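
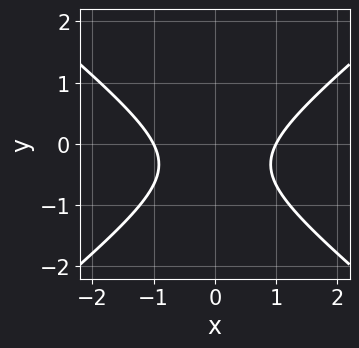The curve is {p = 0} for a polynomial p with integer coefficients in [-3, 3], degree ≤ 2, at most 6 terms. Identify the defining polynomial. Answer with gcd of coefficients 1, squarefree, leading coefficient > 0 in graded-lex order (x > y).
First, the degree is 2 — no degree-1 curve has this shape.
Next, symmetries: it's symmetric under x → −x, forcing even powers of x.
Next, observable constraints: among the integer gridlines, it crosses the x-axis at x ∈ {-1, 1}; the curve avoids every integer y-axis point in the box.
Finally, putting this together gives p.

2*x^2 - 3*y^2 - 2*y - 2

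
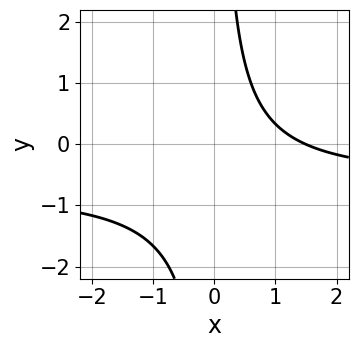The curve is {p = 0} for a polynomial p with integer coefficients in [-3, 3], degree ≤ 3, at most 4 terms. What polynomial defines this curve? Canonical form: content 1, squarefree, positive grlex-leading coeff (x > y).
(a) deg p = 2. No degree-1 curve has this shape.
(b) Observable constraints: no y-intercept at any integer in the box.
(c) Assembling these constraints gives the stated polynomial.

3*x*y + 2*x - 3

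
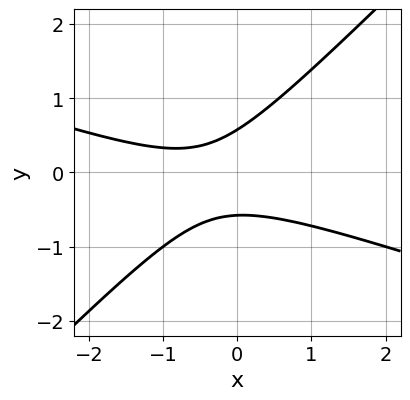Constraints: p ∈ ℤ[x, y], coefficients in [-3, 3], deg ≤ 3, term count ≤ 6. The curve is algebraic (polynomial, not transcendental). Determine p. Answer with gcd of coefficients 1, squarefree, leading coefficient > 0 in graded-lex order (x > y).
x^2 + 2*x*y - 3*y^2 + x + 1

deg p = 2. A generic line meets the curve in up to 2 points.
From the visible intercepts: no x-intercept at any integer in the box.
Putting this together gives p.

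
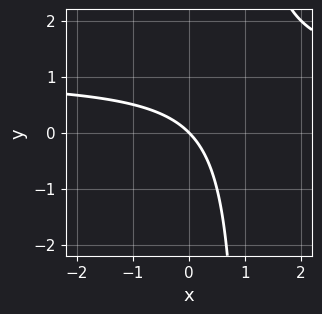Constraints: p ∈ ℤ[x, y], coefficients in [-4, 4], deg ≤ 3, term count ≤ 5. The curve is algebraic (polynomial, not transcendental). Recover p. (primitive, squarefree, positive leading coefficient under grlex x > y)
x*y - x - y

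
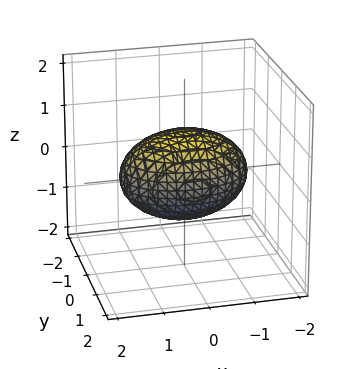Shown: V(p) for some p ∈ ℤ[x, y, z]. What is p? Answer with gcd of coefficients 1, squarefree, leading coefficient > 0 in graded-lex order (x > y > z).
Degree: a closed, bounded, convex surface; a quadric, so deg p = 2.
Symmetries: mirror symmetry x ↦ −x ⇒ only even powers of x; it's symmetric under y → −y, forcing even powers of y; mirror symmetry z ↦ −z ⇒ only even powers of z.
From the visible intercepts: the z-axis gridline crossings are at z ∈ {-1, 1}; the y-axis gridline crossings are at y ∈ {-1, 1}.
Solving for integer coefficients yields p as stated.

x^2 + 2*y^2 + 2*z^2 - 2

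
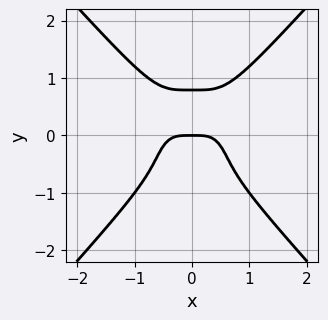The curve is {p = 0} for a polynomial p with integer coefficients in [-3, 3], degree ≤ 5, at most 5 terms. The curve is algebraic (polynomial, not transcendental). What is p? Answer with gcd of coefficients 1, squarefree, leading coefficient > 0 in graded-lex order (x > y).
deg p = 4. No degree-3 curve has this shape.
Symmetries: it's symmetric under x → −x, forcing even powers of x.
From the visible intercepts: one x-axis crossing is at x = 0; it meets the y-axis at y = 0 (among the integer gridlines).
Fitting integer coefficients to these (and the overall shape) gives p.

3*x^4 - 2*y^4 + y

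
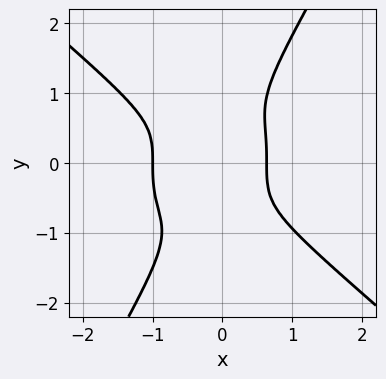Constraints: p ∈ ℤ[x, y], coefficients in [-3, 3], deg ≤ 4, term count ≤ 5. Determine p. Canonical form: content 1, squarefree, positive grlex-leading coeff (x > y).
deg p = 4.
From the axis intercepts and sections: it crosses the x-axis at the gridline x = -1; the curve avoids every integer y-axis point in the box.
The integer polynomial consistent with all of this is the stated p.

3*x^4 + 3*x*y^3 - 2*y^4 + 2*x^3 - 1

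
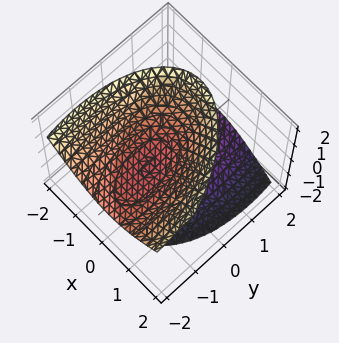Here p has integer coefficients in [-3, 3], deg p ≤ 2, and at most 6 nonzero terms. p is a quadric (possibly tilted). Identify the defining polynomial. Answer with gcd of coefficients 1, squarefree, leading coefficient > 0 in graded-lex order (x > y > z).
3*x^2 + x*y + y^2 + 2*y*z - 2*z^2 + 1

1. I count 2 distinct pieces. Treating them together as one polynomial.
2. The degree is 2 — the shape is more complex than any degree-1 surface.
3. From the visible intercepts: no y-intercept at any integer in the box; it misses every integer gridline on the x-axis.
4. Assembling these constraints gives the stated polynomial.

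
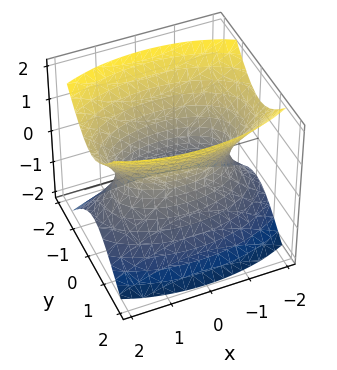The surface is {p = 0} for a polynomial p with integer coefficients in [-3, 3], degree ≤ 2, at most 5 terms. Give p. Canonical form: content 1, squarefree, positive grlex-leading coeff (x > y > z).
x^2 + 3*y^2 - 2*z^2 - 2

(a) The degree is 2 — one connected sheet with a waist; a quadric.
(b) Symmetries: mirror symmetry x ↦ −x ⇒ only even powers of x; it's symmetric under z → −z, forcing even powers of z; it's symmetric under y → −y, forcing even powers of y.
(c) Observable constraints: the surface avoids every integer z-axis point in the box.
(d) Fitting integer coefficients to these (and the overall shape) gives p.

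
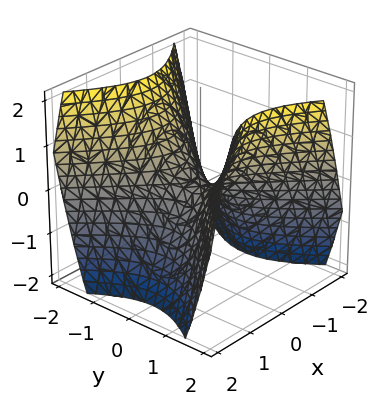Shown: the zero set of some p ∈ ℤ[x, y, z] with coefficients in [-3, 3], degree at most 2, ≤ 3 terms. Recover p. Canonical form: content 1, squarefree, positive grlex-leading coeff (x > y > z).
x^2 - y^2 + z

1. deg p = 2. A saddle surface; a quadric.
2. Symmetries: the y ↦ −y reflection is a symmetry, so y appears only in even powers; the x ↦ −x reflection is a symmetry, so x appears only in even powers.
3. From the visible intercepts: it crosses the y-axis at the gridline y = 0; it crosses the z-axis at the gridline z = 0; it crosses the x-axis at the gridline x = 0.
4. Together with the visible shape, these determine p as stated.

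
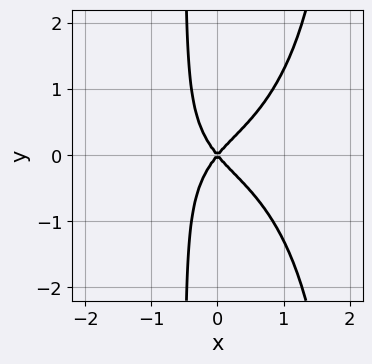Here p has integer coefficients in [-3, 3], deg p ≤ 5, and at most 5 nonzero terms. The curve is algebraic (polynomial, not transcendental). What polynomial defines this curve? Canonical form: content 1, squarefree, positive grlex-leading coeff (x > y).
1. Degree: a generic line meets the curve in up to 4 points, so deg p = 4.
2. Symmetries: it's symmetric under y → −y, forcing even powers of y.
3. Observable constraints: it crosses the y-axis at the gridline y = 0; it meets the x-axis at x = 0 (among the integer gridlines).
4. Solving for integer coefficients yields p as stated.

2*x^4 + 2*x^2*y^2 - 3*x*y^2 + 3*x^2 - 2*y^2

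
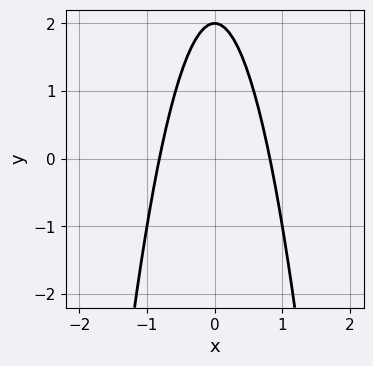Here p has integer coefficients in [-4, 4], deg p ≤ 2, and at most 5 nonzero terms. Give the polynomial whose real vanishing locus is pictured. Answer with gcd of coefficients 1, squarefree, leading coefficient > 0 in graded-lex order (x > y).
1. Degree: no degree-1 curve has this shape, so deg p = 2.
2. Symmetries: the x ↦ −x reflection is a symmetry, so x appears only in even powers.
3. Observable constraints: it meets the y-axis at y = 2 (among the integer gridlines).
4. Fitting integer coefficients to these (and the overall shape) gives p.

3*x^2 + y - 2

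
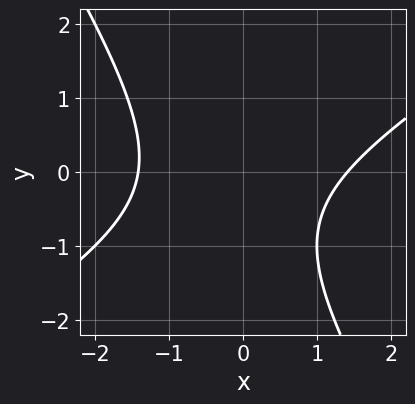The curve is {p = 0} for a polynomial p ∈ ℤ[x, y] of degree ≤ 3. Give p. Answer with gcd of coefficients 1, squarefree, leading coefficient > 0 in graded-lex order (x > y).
x^2 - x*y - y^2 - y - 2

The degree is 2 — the shape is more complex than any degree-1 curve.
Reading off the gridlines: no y-intercept at any integer in the box.
Solving for integer coefficients yields p as stated.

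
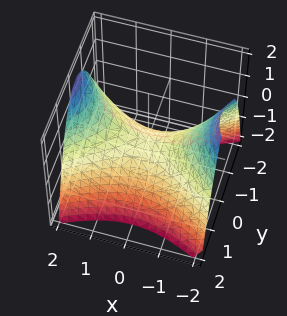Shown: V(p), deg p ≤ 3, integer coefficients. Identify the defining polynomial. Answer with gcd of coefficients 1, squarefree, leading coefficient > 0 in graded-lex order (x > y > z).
1. Degree: a hyperbolic paraboloid; a quadric, so deg p = 2.
2. Symmetries: mirror symmetry y ↦ −y ⇒ only even powers of y; mirror symmetry x ↦ −x ⇒ only even powers of x.
3. Against the integer gridlines: it crosses the z-axis at the gridline z = 0; it crosses the x-axis at the gridline x = 0; it meets the y-axis at y = 0 (among the integer gridlines).
4. Solving for integer coefficients yields p as stated.

x^2 - 2*y^2 - 2*z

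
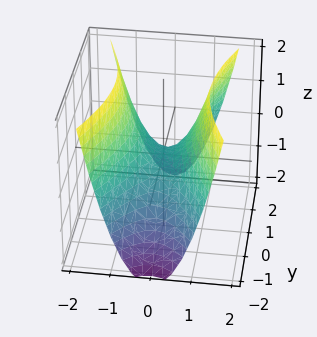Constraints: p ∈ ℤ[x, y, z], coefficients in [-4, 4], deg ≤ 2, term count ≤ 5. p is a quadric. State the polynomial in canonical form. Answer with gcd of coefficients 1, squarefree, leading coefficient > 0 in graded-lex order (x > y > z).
3*x^2 - y^2 - 2*z

First, the degree is 2 — a hyperbolic paraboloid; a quadric.
Then, symmetries: mirror symmetry x ↦ −x ⇒ only even powers of x; it's symmetric under y → −y, forcing even powers of y.
Then, against the integer gridlines: it crosses the y-axis at the gridline y = 0; it crosses the x-axis at the gridline x = 0; it crosses the z-axis at the gridline z = 0.
Finally, assembling these constraints gives the stated polynomial.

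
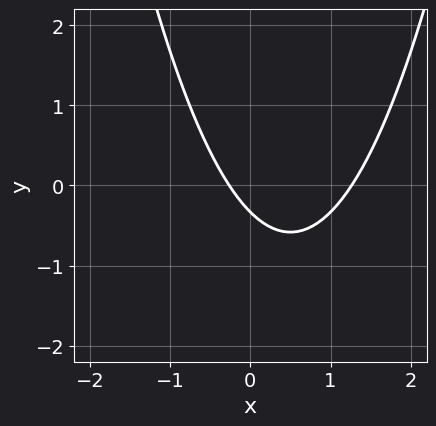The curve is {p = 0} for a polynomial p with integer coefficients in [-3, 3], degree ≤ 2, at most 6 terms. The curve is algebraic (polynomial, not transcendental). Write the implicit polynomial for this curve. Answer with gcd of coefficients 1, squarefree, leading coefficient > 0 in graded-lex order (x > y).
3*x^2 - 3*x - 3*y - 1

(a) deg p = 2. No degree-1 curve has this shape.
(b) Putting this together gives p.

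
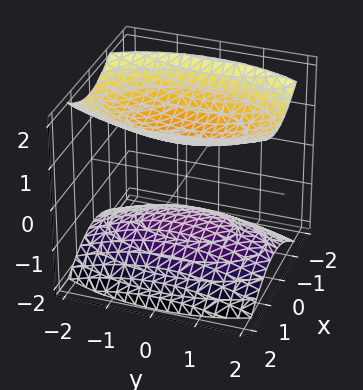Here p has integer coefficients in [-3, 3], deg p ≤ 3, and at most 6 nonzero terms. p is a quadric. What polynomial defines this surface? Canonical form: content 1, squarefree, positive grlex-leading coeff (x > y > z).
The picture has 2 separate pieces.
Degree: two separate bowl-shaped sheets opening away from each other; a quadric, so deg p = 2.
Symmetries: mirror symmetry x ↦ −x ⇒ only even powers of x; it's symmetric under y → −y, forcing even powers of y; it's symmetric under z → −z, forcing even powers of z.
From the visible intercepts: no y-intercept at any integer in the box; the z-axis gridline crossings are at z ∈ {-1, 1}; it misses every integer gridline on the x-axis.
Solving for integer coefficients yields p as stated.

3*x^2 + y^2 - 3*z^2 + 3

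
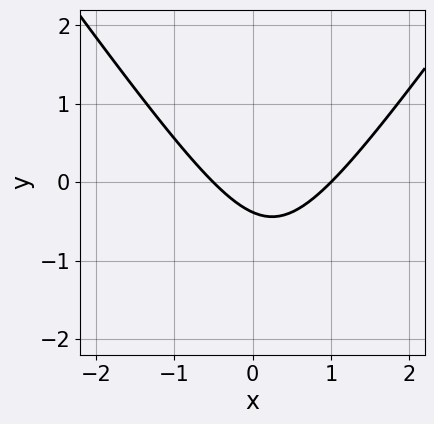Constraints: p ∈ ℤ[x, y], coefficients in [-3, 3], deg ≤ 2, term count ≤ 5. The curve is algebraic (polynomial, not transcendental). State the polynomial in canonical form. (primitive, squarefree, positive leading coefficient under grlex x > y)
2*x^2 - y^2 - x - 3*y - 1

First, degree: the shape is more complex than any degree-1 curve, so deg p = 2.
Then, from the visible intercepts: one x-axis crossing is at x = 1.
Finally, assembling these constraints gives the stated polynomial.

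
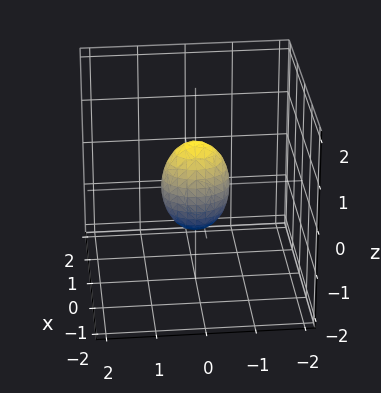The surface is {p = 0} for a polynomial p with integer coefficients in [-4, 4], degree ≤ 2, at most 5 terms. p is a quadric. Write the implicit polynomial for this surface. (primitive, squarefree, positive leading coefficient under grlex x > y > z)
3*x^2 + 2*y^2 + z^2 - 1

1. The degree is 2 — a closed, bounded, convex surface; a quadric.
2. Symmetries: the y ↦ −y reflection is a symmetry, so y appears only in even powers; mirror symmetry z ↦ −z ⇒ only even powers of z; mirror symmetry x ↦ −x ⇒ only even powers of x.
3. From the visible intercepts: the z-axis gridline crossings are at z ∈ {-1, 1}.
4. Matching integer coefficients to the picture gives p.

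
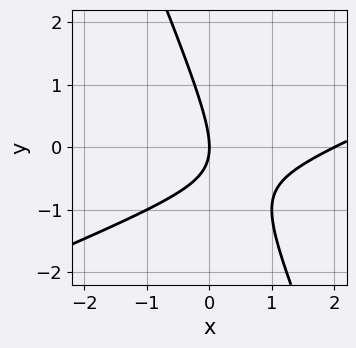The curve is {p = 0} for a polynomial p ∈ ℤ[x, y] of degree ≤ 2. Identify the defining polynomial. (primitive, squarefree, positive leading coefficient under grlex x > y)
x^2 - 2*x*y - y^2 - 2*x

1. Degree: a generic line meets the curve in up to 2 points, so deg p = 2.
2. From the axis intercepts and sections: the x-axis gridline crossings are at x ∈ {0, 2}; it meets the y-axis at y = 0 (among the integer gridlines).
3. Putting this together gives p.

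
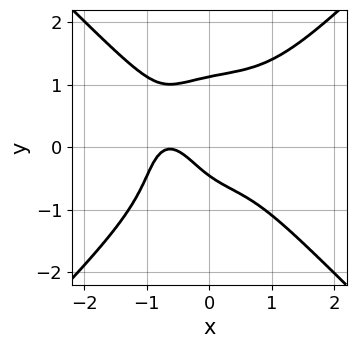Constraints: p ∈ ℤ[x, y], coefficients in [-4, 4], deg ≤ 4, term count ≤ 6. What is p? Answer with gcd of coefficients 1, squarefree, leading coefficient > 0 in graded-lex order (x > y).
1. deg p = 4.
2. Checking where it meets the axes: it misses every integer gridline on the x-axis.
3. These observations pin down the coefficients.

2*x^4 - 2*y^4 + 2*x + 2*y + 1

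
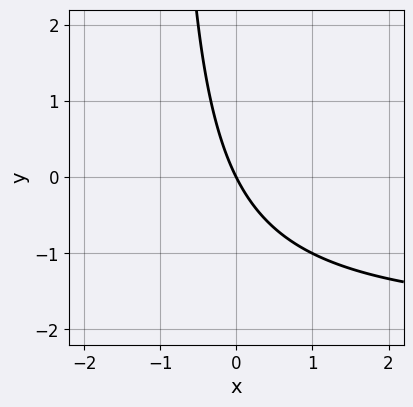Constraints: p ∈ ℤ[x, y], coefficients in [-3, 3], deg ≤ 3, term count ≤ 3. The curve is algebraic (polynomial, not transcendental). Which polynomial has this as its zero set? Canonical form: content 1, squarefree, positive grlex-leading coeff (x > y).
x*y + 2*x + y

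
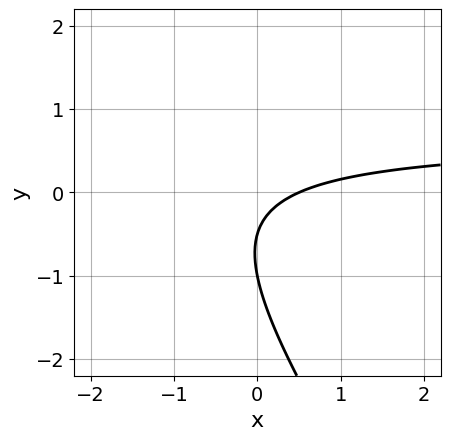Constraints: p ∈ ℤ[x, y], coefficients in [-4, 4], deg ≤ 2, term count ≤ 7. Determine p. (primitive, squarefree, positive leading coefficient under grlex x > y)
3*x*y + 2*y^2 - 2*x + 3*y + 1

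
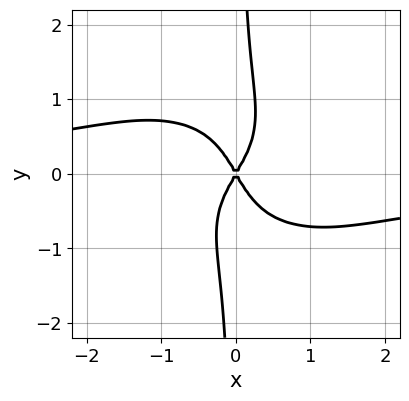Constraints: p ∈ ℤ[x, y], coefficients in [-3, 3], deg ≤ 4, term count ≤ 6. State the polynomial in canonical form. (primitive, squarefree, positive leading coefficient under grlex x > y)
1. deg p = 4. The shape is more complex than any degree-3 curve.
2. Against the integer gridlines: one x-axis crossing is at x = 0; it meets the y-axis at y = 0 (among the integer gridlines).
3. Together with the visible shape, these determine p as stated.

2*x^3*y + 3*x*y^3 + 3*x^2 - y^2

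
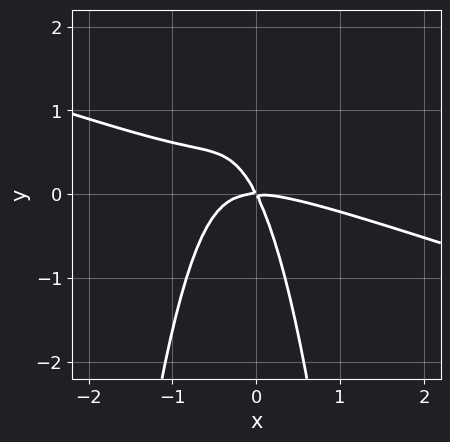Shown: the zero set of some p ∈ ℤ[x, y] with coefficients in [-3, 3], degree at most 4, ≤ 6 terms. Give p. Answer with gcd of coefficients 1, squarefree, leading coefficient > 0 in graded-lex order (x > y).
(a) The degree is 3 — the shape is more complex than any degree-2 curve.
(b) From the visible intercepts: one x-axis crossing is at x = 0; it meets the y-axis at y = 0 (among the integer gridlines).
(c) Solving for integer coefficients yields p as stated.

x^3 + 3*x^2*y + 2*x*y + y^2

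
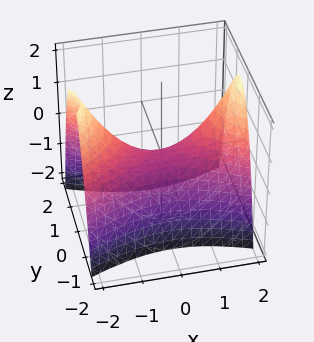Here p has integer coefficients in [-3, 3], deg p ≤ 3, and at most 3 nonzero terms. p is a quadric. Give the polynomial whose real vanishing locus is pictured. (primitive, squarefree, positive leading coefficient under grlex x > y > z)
First, the degree is 2 — a hyperbolic paraboloid; a quadric.
Next, symmetries: the y ↦ −y reflection is a symmetry, so y appears only in even powers; it's symmetric under x → −x, forcing even powers of x.
Then, against the integer gridlines: one y-axis crossing is at y = 0; it crosses the x-axis at the gridline x = 0.
Finally, these observations pin down the coefficients.

x^2 - 3*y^2 - 2*z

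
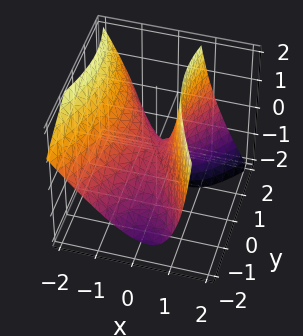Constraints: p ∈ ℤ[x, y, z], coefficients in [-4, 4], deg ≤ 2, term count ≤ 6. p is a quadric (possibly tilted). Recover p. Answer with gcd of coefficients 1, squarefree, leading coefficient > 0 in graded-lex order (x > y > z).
3*x^2 + 2*x*z - y^2 + y*z - 2*z

Degree: no degree-1 surface has this shape, so deg p = 2.
Observable constraints: it crosses the y-axis at the gridline y = 0; it meets the x-axis at x = 0 (among the integer gridlines); it crosses the z-axis at the gridline z = 0.
Putting this together gives p.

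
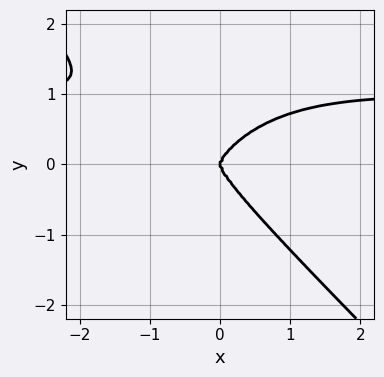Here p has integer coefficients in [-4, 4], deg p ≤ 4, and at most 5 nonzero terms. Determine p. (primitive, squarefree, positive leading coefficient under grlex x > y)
x^3*y + y^4 - x^3

1. deg p = 4. A generic line meets the curve in up to 4 points.
2. Checking where it meets the axes: it meets the y-axis at y = 0 (among the integer gridlines); it crosses the x-axis at the gridline x = 0.
3. Assembling these constraints gives the stated polynomial.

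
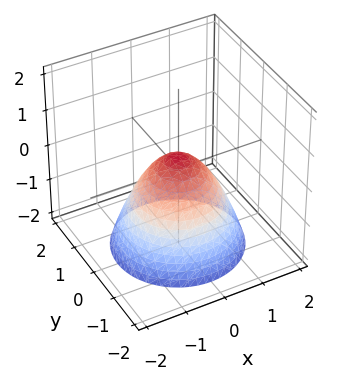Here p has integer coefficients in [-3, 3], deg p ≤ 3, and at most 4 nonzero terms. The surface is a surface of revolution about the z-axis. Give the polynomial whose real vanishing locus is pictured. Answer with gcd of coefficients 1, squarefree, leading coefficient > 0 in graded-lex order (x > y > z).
3*x^2 + 3*y^2 + 3*z - 1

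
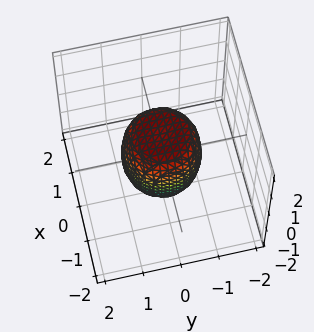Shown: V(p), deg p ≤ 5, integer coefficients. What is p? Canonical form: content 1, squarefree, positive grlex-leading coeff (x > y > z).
1. Degree: a generic line meets the surface in up to 4 points, so deg p = 4.
2. Symmetries: the z-axis is an axis of rotation, so x and y enter only as x² + y².
3. Observable constraints: among the integer gridlines, it crosses the x-axis at x ∈ {-1, 1}; the y-axis gridline crossings are at y ∈ {-1, 1}; a circular section at z = 1 has radius between 0 and 1.
4. Fitting integer coefficients to these (and the overall shape) gives p. Check: (0, 0, 1) on the z-axis lies on the surface, and p(0, 0, 1) = 0. ✓

2*x^4 + 4*x^2*y^2 + 2*y^4 - x^2 - y^2 + z^2 - 1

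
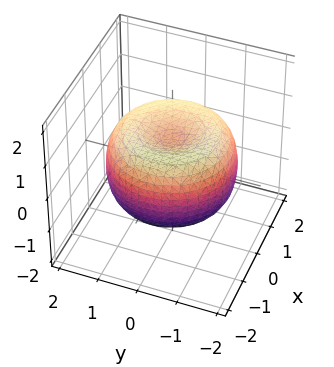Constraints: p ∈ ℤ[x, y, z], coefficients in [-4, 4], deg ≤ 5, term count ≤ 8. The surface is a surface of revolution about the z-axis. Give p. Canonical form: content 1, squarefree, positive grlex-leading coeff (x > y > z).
x^4 + 2*x^2*y^2 + y^4 - 2*x^2 - 2*y^2 + 2*z^2 - 1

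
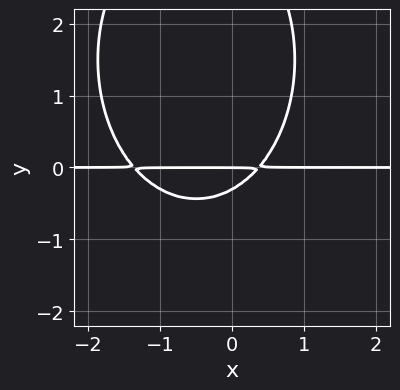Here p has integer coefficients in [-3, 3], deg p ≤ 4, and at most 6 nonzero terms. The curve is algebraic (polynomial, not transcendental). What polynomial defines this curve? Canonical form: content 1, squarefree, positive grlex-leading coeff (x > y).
2*x^2*y + y^3 + 2*x*y - 3*y^2 - y

First, degree: the shape is more complex than any degree-2 curve, so deg p = 3.
Next, reading off the gridlines: every point of the x-axis in the box is on the curve; it crosses the y-axis at the gridline y = 0.
Finally, together with the visible shape, these determine p as stated.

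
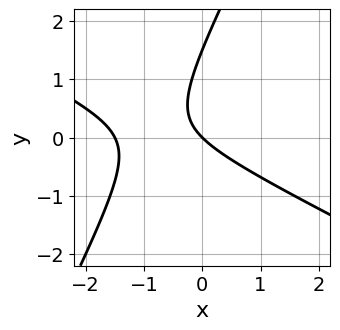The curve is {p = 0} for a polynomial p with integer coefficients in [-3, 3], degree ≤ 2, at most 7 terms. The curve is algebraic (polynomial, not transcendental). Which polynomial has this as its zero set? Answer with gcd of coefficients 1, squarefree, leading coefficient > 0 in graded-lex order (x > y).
2*x^2 + 3*x*y - 2*y^2 + 3*x + 3*y

1. Degree: no degree-1 curve has this shape, so deg p = 2.
2. Observable constraints: it meets the x-axis at x = 0 (among the integer gridlines); it crosses the y-axis at the gridline y = 0.
3. Putting this together gives p.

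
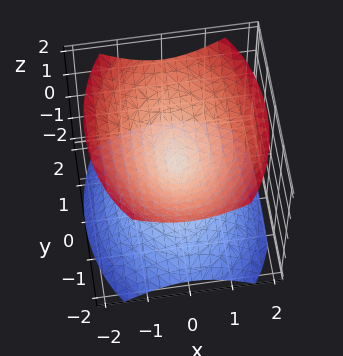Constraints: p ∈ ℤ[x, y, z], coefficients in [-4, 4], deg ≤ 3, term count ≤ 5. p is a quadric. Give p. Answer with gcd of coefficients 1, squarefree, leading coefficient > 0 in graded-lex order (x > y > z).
2*x^2 + y^2 - 2*z^2

I count 2 distinct pieces.
The degree is 2 — a double cone through the origin; a quadric.
Symmetries: mirror symmetry x ↦ −x ⇒ only even powers of x; mirror symmetry z ↦ −z ⇒ only even powers of z; mirror symmetry y ↦ −y ⇒ only even powers of y.
Against the integer gridlines: it crosses the x-axis at the gridline x = 0; it crosses the y-axis at the gridline y = 0.
Solving for integer coefficients yields p as stated.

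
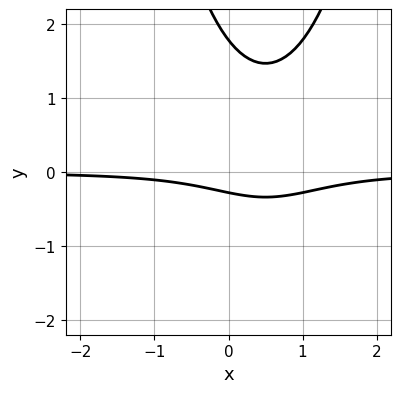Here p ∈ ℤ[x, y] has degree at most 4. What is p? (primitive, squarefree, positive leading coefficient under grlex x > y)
3*x^2*y - 3*x*y - 2*y^2 + 3*y + 1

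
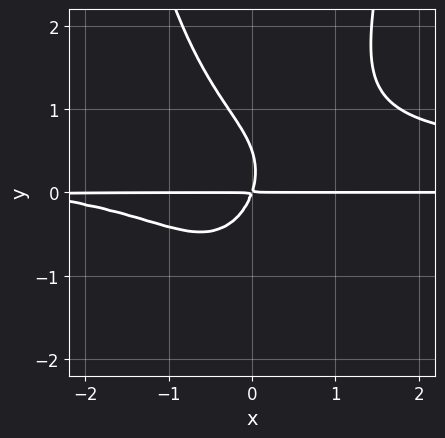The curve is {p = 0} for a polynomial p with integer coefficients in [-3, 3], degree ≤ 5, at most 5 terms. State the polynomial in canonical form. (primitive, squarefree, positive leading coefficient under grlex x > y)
3*x^2*y^2 - x^2*y - 2*y^3 - 3*x*y + y^2

The degree is 4 — the shape is more complex than any degree-3 curve.
Observable constraints: the visible x-axis segment lies entirely on the curve.
Solving for integer coefficients yields p as stated.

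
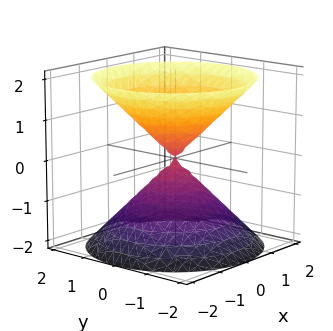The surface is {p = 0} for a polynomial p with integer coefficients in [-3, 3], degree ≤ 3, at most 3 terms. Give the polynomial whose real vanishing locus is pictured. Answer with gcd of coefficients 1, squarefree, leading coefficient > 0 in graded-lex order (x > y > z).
x^2 + y^2 - z^2

(a) The picture has 2 separate pieces. They look like related sheets of one shape, so recover p as a whole.
(b) The degree is 2 — a double cone through the origin; a quadric.
(c) Symmetries: it's symmetric under z → −z, forcing even powers of z; the z-axis is an axis of rotation, so x and y enter only as x² + y².
(d) Checking where it meets the axes: a circular section at z = 1 has radius exactly 1; one z-axis crossing is at z = 0; it crosses the x-axis at the gridline x = 0; one y-axis crossing is at y = 0.
(e) Solving for integer coefficients yields p as stated.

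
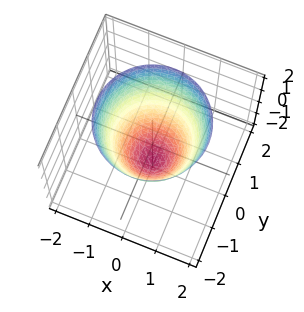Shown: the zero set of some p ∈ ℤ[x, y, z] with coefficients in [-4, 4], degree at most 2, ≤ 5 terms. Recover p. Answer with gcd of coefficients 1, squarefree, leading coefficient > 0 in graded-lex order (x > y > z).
(a) Degree: no degree-1 surface has this shape, so deg p = 2.
(b) By symmetry, every cross-section ⟂ z is a circle, so x, y appear only via x² + y².
(c) Checking where it meets the axes: among the integer gridlines, it crosses the x-axis at x ∈ {-1, 1}; a circular section at z = 2 has radius between 1 and 2.
(d) The integer polynomial consistent with all of this is the stated p.

3*x^2 + 3*y^2 - 2*z - 3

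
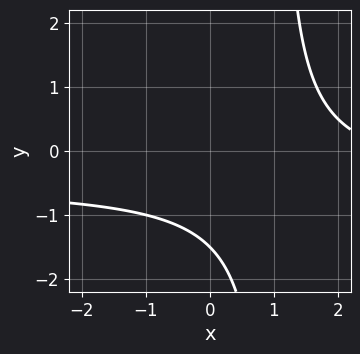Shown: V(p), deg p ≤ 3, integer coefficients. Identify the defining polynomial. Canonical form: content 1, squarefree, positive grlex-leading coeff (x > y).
2*x*y + x - 2*y - 3

(a) The degree is 2 — a generic line meets the curve in up to 2 points.
(b) From the visible intercepts: the curve avoids every integer x-axis point in the box.
(c) These observations pin down the coefficients.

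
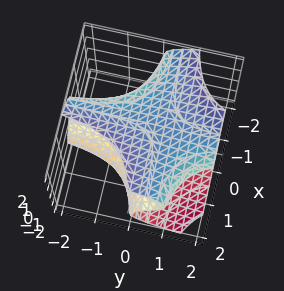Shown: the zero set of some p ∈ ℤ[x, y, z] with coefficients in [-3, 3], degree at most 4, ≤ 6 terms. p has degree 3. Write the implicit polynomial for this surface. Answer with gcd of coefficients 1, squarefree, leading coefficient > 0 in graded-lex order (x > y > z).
z^3 + 2*x*y - x - 3*z

(a) Degree: no degree-2 surface has this shape, so deg p = 3.
(b) From the visible intercepts: it crosses the z-axis at the gridline z = 0; it crosses the x-axis at the gridline x = 0; the visible y-axis segment lies entirely on the surface.
(c) Solving for integer coefficients yields p as stated.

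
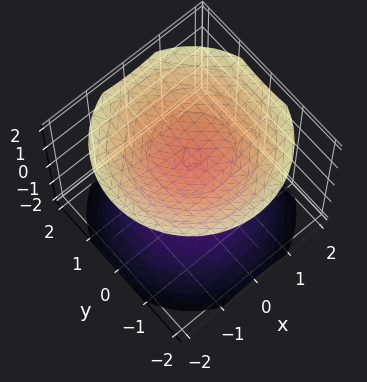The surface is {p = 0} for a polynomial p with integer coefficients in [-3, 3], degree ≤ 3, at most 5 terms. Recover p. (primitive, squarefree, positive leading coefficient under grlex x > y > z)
2*x^2 + 2*y^2 - 3*z^2 + 3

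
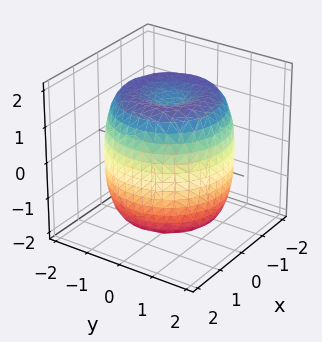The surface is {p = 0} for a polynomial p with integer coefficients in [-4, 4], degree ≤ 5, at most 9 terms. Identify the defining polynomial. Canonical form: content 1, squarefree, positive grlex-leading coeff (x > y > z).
1. deg p = 4.
2. Symmetries: the surface is invariant under rotation about z: p = q(x² + y², z).
3. Checking where it meets the axes: a circular section at z = 1 has radius between 1 and 2.
4. These observations pin down the coefficients.

x^4 + 2*x^2*y^2 + y^4 - 2*x^2 - 2*y^2 + z^2 - 2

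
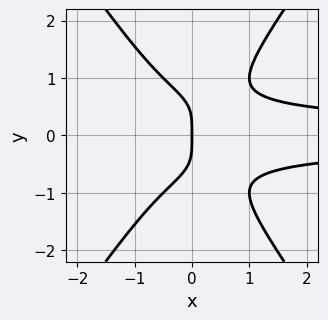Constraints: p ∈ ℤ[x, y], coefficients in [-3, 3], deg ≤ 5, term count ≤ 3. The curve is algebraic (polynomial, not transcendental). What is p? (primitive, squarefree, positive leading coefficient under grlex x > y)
Degree: a generic line meets the curve in up to 4 points, so deg p = 4.
Symmetries: mirror symmetry y ↦ −y ⇒ only even powers of y.
Against the integer gridlines: it crosses the x-axis at the gridline x = 0; one y-axis crossing is at y = 0.
Matching integer coefficients to the picture gives p.

2*x^2*y^2 - y^4 - x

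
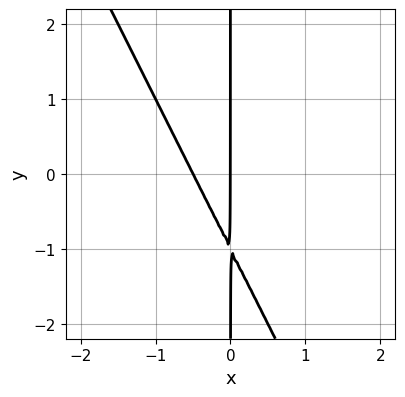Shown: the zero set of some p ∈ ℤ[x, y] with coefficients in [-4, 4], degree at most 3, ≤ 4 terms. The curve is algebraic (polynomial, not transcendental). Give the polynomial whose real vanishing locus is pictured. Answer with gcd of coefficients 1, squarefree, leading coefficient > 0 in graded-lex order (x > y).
2*x^2 + x*y + x

First, deg p = 2.
Then, reading off the gridlines: it meets the x-axis at x = 0 (among the integer gridlines); every point of the y-axis in the box is on the curve.
Finally, together with the visible shape, these determine p as stated.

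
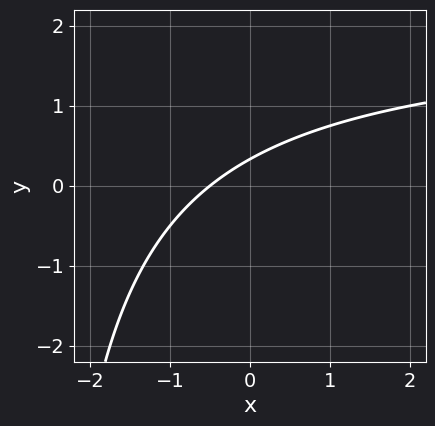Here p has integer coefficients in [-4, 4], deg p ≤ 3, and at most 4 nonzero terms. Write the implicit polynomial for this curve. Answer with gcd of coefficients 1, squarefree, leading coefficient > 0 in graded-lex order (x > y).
x*y - 2*x + 3*y - 1

(a) deg p = 2. No degree-1 curve has this shape.
(b) Putting this together gives p.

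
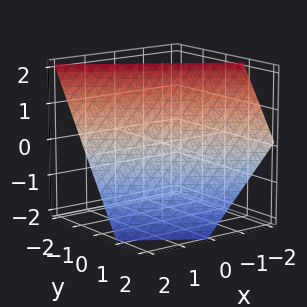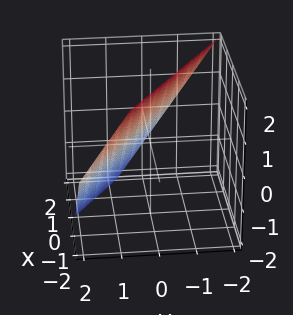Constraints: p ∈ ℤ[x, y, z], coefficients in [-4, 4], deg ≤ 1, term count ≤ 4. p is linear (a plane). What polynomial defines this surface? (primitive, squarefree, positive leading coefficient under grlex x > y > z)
2*x + 3*y + 2*z - 2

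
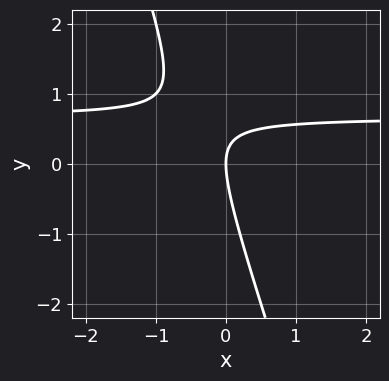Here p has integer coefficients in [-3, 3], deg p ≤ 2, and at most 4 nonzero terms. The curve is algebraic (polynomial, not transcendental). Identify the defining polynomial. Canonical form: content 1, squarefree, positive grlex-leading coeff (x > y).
3*x*y + y^2 - 2*x

(a) deg p = 2.
(b) From the visible intercepts: one x-axis crossing is at x = 0; it crosses the y-axis at the gridline y = 0.
(c) These observations pin down the coefficients.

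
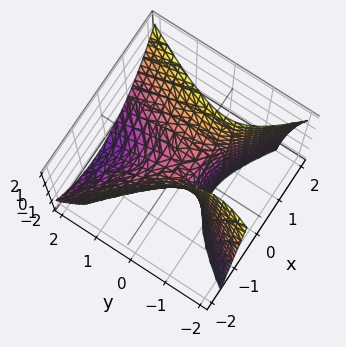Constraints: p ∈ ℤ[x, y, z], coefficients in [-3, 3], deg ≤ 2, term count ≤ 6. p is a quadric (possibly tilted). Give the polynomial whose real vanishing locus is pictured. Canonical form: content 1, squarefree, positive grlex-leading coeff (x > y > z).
3*x^2 + 2*x*y - 2*y^2 - 2*y*z - 2*z

First, degree: a generic line meets the surface in up to 2 points, so deg p = 2.
Next, observable constraints: it crosses the z-axis at the gridline z = 0; it meets the y-axis at y = 0 (among the integer gridlines).
Finally, assembling these constraints gives the stated polynomial.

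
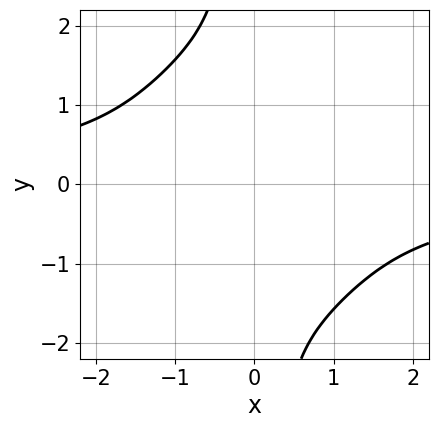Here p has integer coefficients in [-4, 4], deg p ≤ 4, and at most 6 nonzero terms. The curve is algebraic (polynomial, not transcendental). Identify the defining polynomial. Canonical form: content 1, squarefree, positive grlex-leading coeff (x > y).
2*x^3*y + x*y^3 + 3*x^2 - x*y + y^2

(a) deg p = 4. The shape is more complex than any degree-3 curve.
(b) Matching integer coefficients to the picture gives p.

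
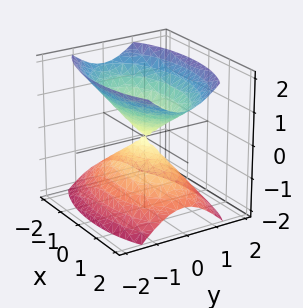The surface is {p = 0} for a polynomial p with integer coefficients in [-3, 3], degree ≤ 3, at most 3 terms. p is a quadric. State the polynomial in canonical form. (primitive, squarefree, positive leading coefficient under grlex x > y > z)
x^2 + 3*y^2 - 2*z^2

I count 2 distinct pieces.
deg p = 2.
Symmetries: mirror symmetry y ↦ −y ⇒ only even powers of y; mirror symmetry z ↦ −z ⇒ only even powers of z; the x ↦ −x reflection is a symmetry, so x appears only in even powers.
Against the integer gridlines: one y-axis crossing is at y = 0; it meets the x-axis at x = 0 (among the integer gridlines); it meets the z-axis at z = 0 (among the integer gridlines).
Putting this together gives p.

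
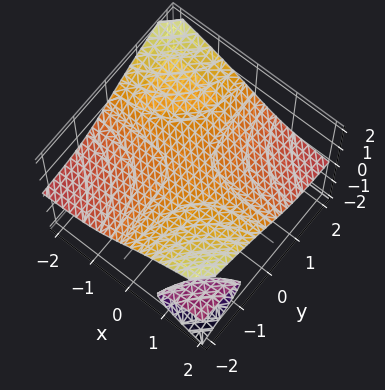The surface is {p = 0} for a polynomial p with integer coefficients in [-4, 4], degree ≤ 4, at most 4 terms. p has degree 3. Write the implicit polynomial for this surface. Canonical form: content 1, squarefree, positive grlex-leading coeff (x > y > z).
(a) The picture has 3 separate pieces.
(b) Degree: a generic line meets the surface in up to 3 points, so deg p = 3.
(c) Checking where it meets the axes: it misses every integer gridline on the x-axis; one z-axis crossing is at z = 1.
(d) Together with the visible shape, these determine p as stated.

x*y*z + z^3 - 1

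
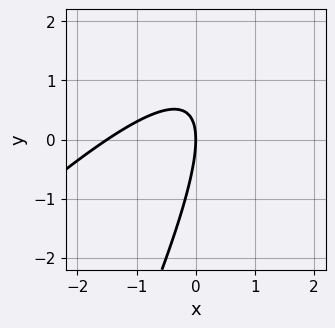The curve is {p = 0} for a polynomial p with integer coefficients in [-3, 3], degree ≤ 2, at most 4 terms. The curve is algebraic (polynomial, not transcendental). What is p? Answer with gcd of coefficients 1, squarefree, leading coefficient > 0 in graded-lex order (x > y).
1. deg p = 2. No degree-1 curve has this shape.
2. Checking where it meets the axes: one y-axis crossing is at y = 0; one x-axis crossing is at x = 0.
3. Putting this together gives p.

2*x^2 - 3*x*y + y^2 + 3*x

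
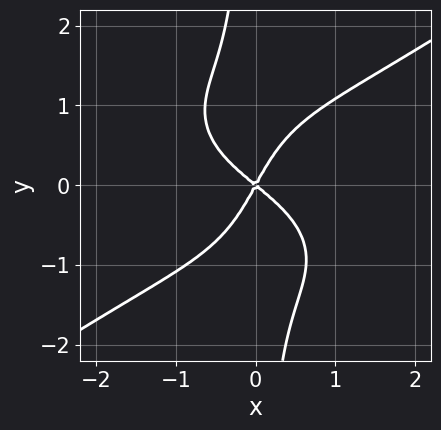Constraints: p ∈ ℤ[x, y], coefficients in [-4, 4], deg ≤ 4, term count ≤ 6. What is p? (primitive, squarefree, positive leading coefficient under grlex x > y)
The degree is 4 — no degree-3 curve has this shape.
From the axis intercepts and sections: one y-axis crossing is at y = 0; it meets the x-axis at x = 0 (among the integer gridlines).
Matching integer coefficients to the picture gives p.

x^4 - 3*x*y^3 + 3*x^2 + 2*x*y - 2*y^2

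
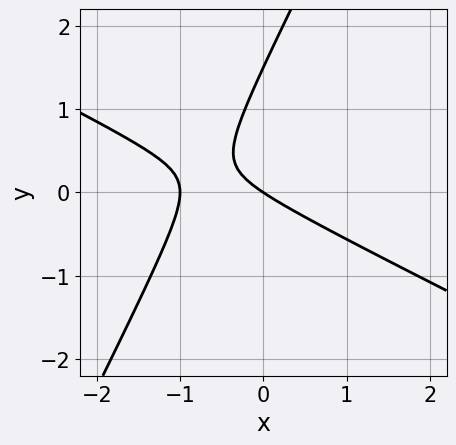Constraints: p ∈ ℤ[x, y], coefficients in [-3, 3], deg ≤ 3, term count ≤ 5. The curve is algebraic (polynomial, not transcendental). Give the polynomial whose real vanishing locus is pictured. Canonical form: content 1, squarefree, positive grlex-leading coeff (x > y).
2*x^2 + 3*x*y - 2*y^2 + 2*x + 3*y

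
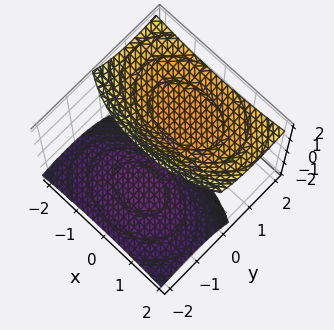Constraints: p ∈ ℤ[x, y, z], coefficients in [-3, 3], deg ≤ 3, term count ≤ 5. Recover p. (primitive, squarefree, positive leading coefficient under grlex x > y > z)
I count 2 distinct pieces.
The degree is 2 — no degree-1 surface has this shape.
From the visible intercepts: it misses every integer gridline on the x-axis; no y-intercept at any integer in the box.
Matching integer coefficients to the picture gives p.

x^2 + 2*y^2 - 3*y*z - 2*z^2 + 3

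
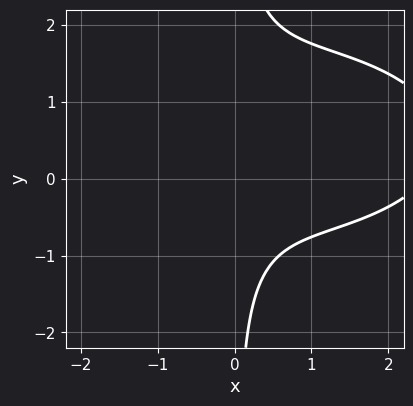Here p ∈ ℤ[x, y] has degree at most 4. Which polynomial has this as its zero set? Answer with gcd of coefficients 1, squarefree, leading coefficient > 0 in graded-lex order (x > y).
1. deg p = 3. No degree-2 curve has this shape.
2. From the axis intercepts and sections: it misses every integer gridline on the x-axis; the curve avoids every integer y-axis point in the box.
3. Solving for integer coefficients yields p as stated.

x^3 + 3*x*y^2 - 2*x^2 - 3*x*y - 3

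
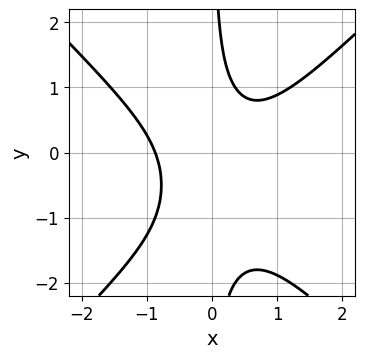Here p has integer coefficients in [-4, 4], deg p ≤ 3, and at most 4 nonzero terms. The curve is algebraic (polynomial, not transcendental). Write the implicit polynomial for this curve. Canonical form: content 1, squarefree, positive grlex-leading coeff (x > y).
3*x^3 - 3*x*y^2 - 3*x*y + 2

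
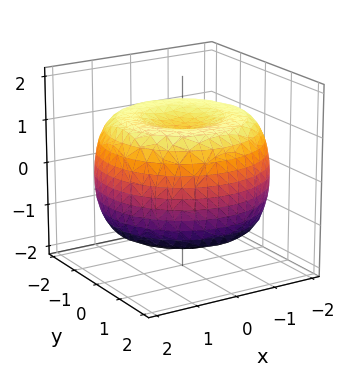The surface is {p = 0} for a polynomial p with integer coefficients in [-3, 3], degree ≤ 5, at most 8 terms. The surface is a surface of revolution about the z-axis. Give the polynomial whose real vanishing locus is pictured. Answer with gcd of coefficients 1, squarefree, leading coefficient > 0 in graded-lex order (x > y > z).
x^4 + 2*x^2*y^2 + y^4 - 3*x^2 - 3*y^2 + 3*z^2 - 3

(a) The degree is 4 — no degree-3 surface has this shape.
(b) Symmetry: every cross-section ⟂ z is a circle, so x, y appear only via x² + y².
(c) Checking where it meets the axes: among the integer gridlines, it crosses the z-axis at z ∈ {-1, 1}; a circular section at z = -1 has radius between 1 and 2.
(d) Together with the visible shape, these determine p as stated.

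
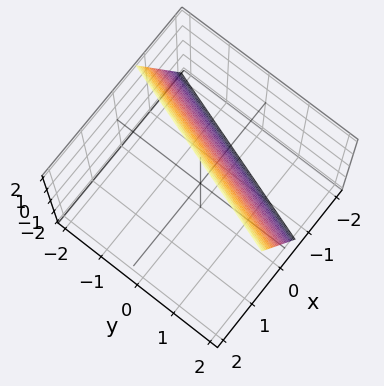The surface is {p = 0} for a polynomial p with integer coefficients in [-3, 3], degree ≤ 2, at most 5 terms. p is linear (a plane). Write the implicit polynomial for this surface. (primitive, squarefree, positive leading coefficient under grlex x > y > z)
First, deg p = 1.
Next, reading off the gridlines: one z-axis crossing is at z = 2; one y-axis crossing is at y = 2.
Finally, fitting integer coefficients to these (and the overall shape) gives p.

3*x - y - z + 2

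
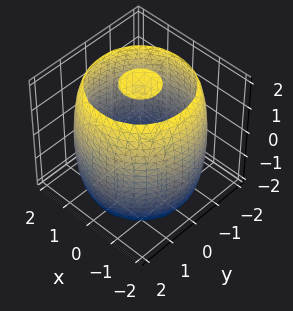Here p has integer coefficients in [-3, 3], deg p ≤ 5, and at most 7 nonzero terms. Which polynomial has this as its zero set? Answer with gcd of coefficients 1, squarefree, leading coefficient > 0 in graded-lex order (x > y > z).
x^4 + 2*x^2*y^2 + y^4 - 3*x^2 - 3*y^2 + z^2 - 3

The picture has 3 separate pieces. Treating them together as one polynomial.
Degree: the shape is more complex than any degree-3 surface, so deg p = 4.
Symmetries: the surface is invariant under rotation about z: p = q(x² + y², z).
Against the integer gridlines: a circular section at z = -2 has radius between 0 and 1.
Solving for integer coefficients yields p as stated.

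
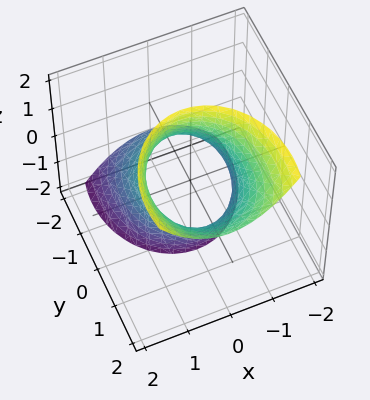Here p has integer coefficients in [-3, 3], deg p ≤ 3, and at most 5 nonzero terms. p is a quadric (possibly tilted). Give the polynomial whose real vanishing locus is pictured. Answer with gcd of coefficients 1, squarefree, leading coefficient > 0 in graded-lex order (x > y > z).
3*x^2 + 2*y^2 - 3*y*z - 3

1. deg p = 2.
2. Observable constraints: among the integer gridlines, it crosses the x-axis at x ∈ {-1, 1}; the surface avoids every integer z-axis point in the box.
3. Matching integer coefficients to the picture gives p.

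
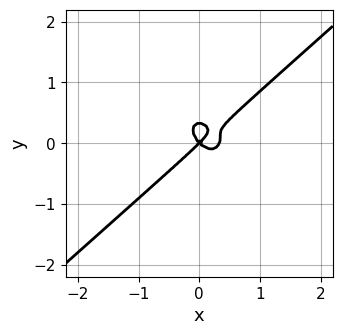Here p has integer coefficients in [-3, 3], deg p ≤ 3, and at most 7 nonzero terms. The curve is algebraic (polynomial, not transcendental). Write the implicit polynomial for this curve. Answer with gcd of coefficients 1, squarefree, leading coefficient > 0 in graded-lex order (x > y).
3*x^3 - x^2*y - 3*y^3 - x^2 + y^2

1. Degree: no degree-2 curve has this shape, so deg p = 3.
2. From the visible intercepts: one x-axis crossing is at x = 0; it meets the y-axis at y = 0 (among the integer gridlines).
3. The integer polynomial consistent with all of this is the stated p.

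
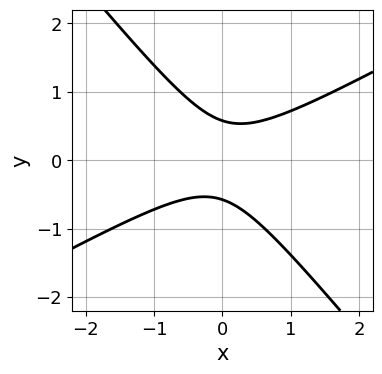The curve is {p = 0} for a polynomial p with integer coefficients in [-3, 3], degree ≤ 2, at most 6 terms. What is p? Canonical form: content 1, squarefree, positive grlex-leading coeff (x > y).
2*x^2 - 2*x*y - 3*y^2 + 1

Degree: the shape is more complex than any degree-1 curve, so deg p = 2.
Checking where it meets the axes: no x-intercept at any integer in the box.
These observations pin down the coefficients.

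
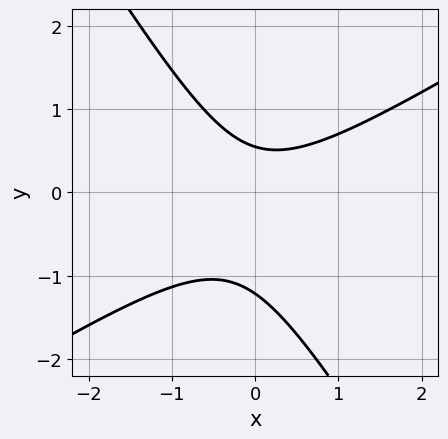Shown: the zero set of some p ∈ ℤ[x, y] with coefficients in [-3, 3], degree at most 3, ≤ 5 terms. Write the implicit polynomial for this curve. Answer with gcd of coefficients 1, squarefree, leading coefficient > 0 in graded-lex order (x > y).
(a) deg p = 2. The shape is more complex than any degree-1 curve.
(b) From the visible intercepts: it misses every integer gridline on the x-axis.
(c) The integer polynomial consistent with all of this is the stated p.

3*x^2 - 3*x*y - 3*y^2 - 2*y + 2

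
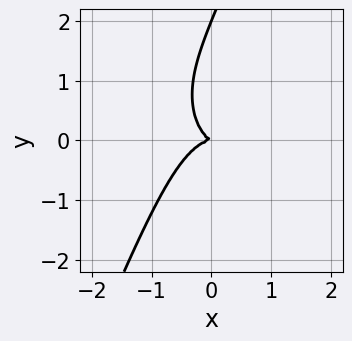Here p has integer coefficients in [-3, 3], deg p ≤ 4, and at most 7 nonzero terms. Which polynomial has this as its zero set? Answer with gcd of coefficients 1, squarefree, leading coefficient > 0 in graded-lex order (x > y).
First, degree: no degree-2 curve has this shape, so deg p = 3.
Next, observable constraints: the y-axis gridline crossings are at y ∈ {0, 2}; it meets the x-axis at x = 0 (among the integer gridlines).
Finally, assembling these constraints gives the stated polynomial.

3*x^3 + 2*x*y^2 - y^3 + x*y + 2*y^2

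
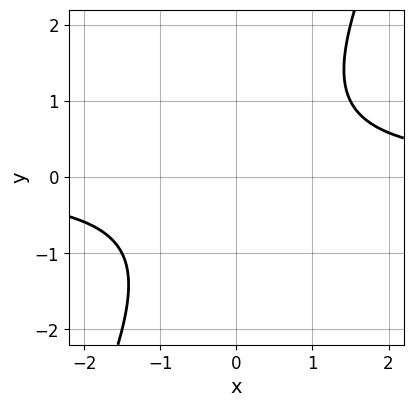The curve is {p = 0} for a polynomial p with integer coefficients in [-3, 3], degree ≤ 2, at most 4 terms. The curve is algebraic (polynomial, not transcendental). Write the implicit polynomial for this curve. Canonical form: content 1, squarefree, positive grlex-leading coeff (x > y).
2*x*y - y^2 - 2

(a) The degree is 2 — a generic line meets the curve in up to 2 points.
(b) Reading off the gridlines: no y-intercept at any integer in the box; no x-intercept at any integer in the box.
(c) Fitting integer coefficients to these (and the overall shape) gives p.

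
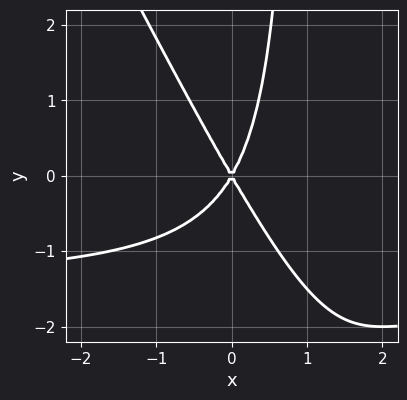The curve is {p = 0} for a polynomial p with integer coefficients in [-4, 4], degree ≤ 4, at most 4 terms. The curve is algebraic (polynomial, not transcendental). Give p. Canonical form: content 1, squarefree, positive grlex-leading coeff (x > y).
2*x^2*y + x*y^2 + 3*x^2 - y^2

First, degree: a generic line meets the curve in up to 3 points, so deg p = 3.
Then, reading off the gridlines: one x-axis crossing is at x = 0; it crosses the y-axis at the gridline y = 0.
Finally, these observations pin down the coefficients.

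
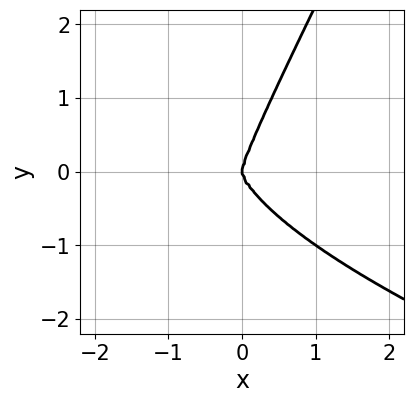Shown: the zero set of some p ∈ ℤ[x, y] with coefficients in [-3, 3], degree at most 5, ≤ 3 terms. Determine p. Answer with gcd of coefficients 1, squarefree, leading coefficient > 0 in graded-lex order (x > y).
2*x*y^3 - y^4 + 3*x^3

1. The degree is 4 — no degree-3 curve has this shape.
2. From the axis intercepts and sections: it meets the x-axis at x = 0 (among the integer gridlines); it crosses the y-axis at the gridline y = 0.
3. Matching integer coefficients to the picture gives p.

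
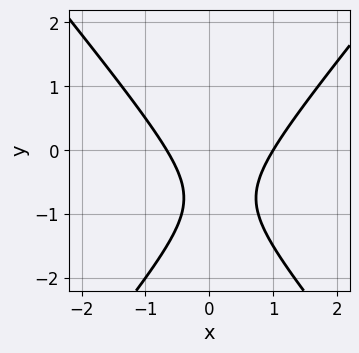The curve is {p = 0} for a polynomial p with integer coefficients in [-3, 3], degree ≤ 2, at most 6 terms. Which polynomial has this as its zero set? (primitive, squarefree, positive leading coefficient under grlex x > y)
3*x^2 - 2*y^2 - x - 3*y - 2

1. The degree is 2 — a generic line meets the curve in up to 2 points.
2. Observable constraints: it misses every integer gridline on the y-axis; it crosses the x-axis at the gridline x = 1.
3. Putting this together gives p.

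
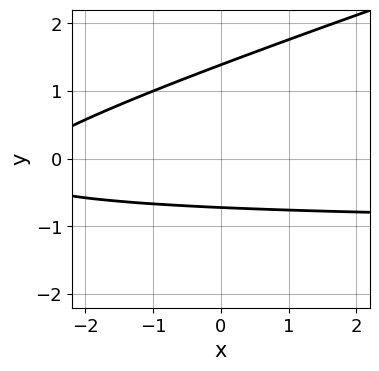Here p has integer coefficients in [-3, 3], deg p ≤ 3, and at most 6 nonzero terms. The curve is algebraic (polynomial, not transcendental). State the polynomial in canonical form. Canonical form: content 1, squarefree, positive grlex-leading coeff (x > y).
x*y - 3*y^2 + x + 2*y + 3

Degree: no degree-1 curve has this shape, so deg p = 2.
From the axis intercepts and sections: the curve avoids every integer x-axis point in the box.
Assembling these constraints gives the stated polynomial.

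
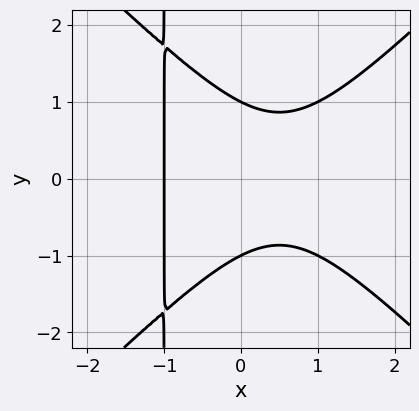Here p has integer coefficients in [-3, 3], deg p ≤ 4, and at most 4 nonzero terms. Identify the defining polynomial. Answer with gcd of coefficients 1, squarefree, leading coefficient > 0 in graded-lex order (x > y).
x^3 - x*y^2 - y^2 + 1

(a) Degree: the shape is more complex than any degree-2 curve, so deg p = 3.
(b) Symmetries: it's symmetric under y → −y, forcing even powers of y.
(c) From the visible intercepts: it crosses the x-axis at the gridline x = -1; the y-axis gridline crossings are at y ∈ {-1, 1}.
(d) Matching integer coefficients to the picture gives p.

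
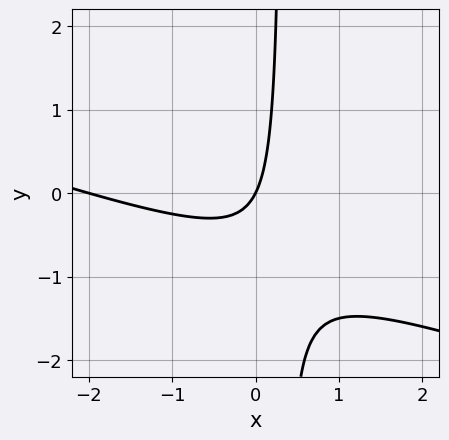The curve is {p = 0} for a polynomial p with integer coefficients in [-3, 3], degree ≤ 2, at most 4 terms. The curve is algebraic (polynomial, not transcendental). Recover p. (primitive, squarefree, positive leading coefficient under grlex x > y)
deg p = 2. A generic line meets the curve in up to 2 points.
Reading off the gridlines: the x-axis gridline crossings are at x ∈ {-2, 0}; one y-axis crossing is at y = 0.
The integer polynomial consistent with all of this is the stated p.

x^2 + 3*x*y + 2*x - y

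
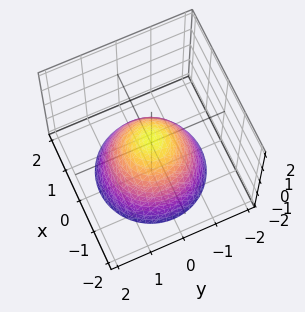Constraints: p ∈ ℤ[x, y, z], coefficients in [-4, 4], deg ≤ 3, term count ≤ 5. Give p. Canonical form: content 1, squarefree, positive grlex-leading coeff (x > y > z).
3*x^2 + 3*y^2 + 3*z - 1

First, the degree is 2 — the shape is more complex than any degree-1 surface.
Then, symmetries: every cross-section ⟂ z is a circle, so x, y appear only via x² + y².
Next, from the visible intercepts: a circular section at z = 0 has radius between 0 and 1.
Finally, the integer polynomial consistent with all of this is the stated p.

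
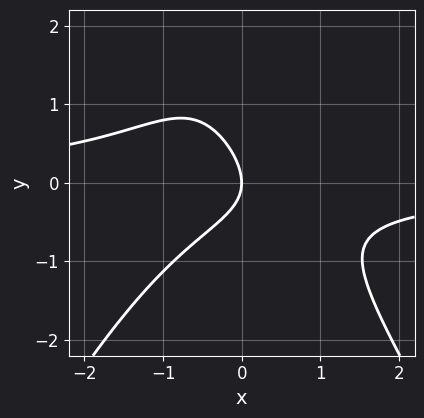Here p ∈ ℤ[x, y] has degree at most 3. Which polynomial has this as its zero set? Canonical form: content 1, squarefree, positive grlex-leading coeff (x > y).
deg p = 3. A generic line meets the curve in up to 3 points.
Against the integer gridlines: it meets the x-axis at x = 0 (among the integer gridlines); it meets the y-axis at y = 0 (among the integer gridlines).
Matching integer coefficients to the picture gives p.

3*x^2*y - y^3 + x*y + 3*y^2 + 3*x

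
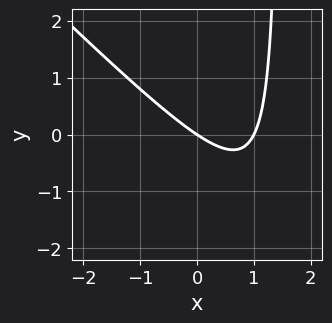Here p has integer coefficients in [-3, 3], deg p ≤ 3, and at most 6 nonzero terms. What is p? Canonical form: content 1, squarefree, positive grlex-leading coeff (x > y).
2*x^2 + 2*x*y - 2*x - 3*y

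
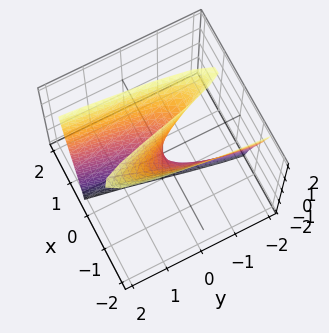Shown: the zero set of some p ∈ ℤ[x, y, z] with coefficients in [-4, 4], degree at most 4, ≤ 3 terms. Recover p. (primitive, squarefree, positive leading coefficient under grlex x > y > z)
First, degree: the shape is more complex than any degree-2 surface, so deg p = 3.
Then, reading off the gridlines: every point of the z-axis in the box is on the surface; it meets the x-axis at x = 0 (among the integer gridlines); it meets the y-axis at y = 0 (among the integer gridlines).
Finally, solving for integer coefficients yields p as stated.

3*x^3 - 2*x*z - y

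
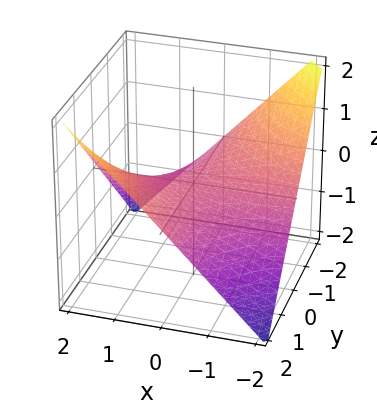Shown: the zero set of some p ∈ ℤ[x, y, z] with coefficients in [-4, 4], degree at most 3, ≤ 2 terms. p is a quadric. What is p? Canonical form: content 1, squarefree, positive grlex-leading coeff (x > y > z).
x*y - 2*z

First, degree: a saddle surface; a quadric, so deg p = 2.
Then, against the integer gridlines: every point of the x-axis in the box is on the surface; it meets the z-axis at z = 0 (among the integer gridlines).
Finally, matching integer coefficients to the picture gives p.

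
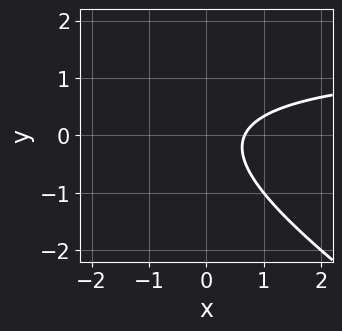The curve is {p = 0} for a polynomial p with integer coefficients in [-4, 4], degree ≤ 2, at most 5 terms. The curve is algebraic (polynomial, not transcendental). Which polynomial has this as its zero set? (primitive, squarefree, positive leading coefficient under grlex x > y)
2*x*y + 3*y^2 - 3*x + 2

1. Degree: no degree-1 curve has this shape, so deg p = 2.
2. Against the integer gridlines: no y-intercept at any integer in the box.
3. Matching integer coefficients to the picture gives p.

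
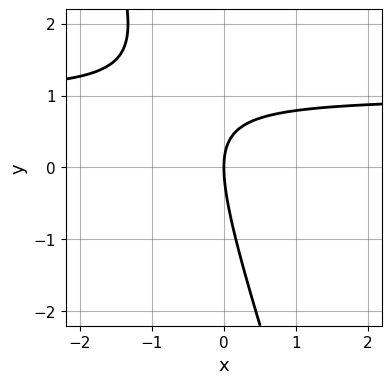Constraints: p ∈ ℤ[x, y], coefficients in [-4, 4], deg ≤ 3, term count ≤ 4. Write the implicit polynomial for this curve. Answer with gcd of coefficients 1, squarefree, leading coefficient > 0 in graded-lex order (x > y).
3*x*y + y^2 - 3*x

1. Degree: the shape is more complex than any degree-1 curve, so deg p = 2.
2. Observable constraints: it crosses the y-axis at the gridline y = 0; it crosses the x-axis at the gridline x = 0.
3. Matching integer coefficients to the picture gives p.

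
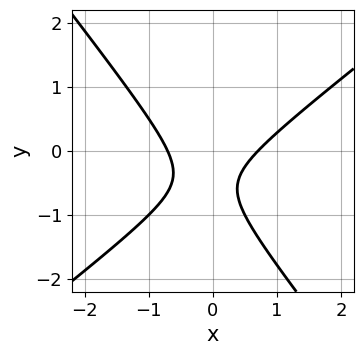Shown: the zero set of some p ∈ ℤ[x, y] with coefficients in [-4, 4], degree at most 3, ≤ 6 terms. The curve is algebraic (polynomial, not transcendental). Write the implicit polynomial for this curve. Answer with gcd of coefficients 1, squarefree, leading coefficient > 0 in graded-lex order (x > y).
2*x^2 - x*y - 2*y^2 - 2*y - 1

deg p = 2.
Against the integer gridlines: it misses every integer gridline on the y-axis.
The integer polynomial consistent with all of this is the stated p.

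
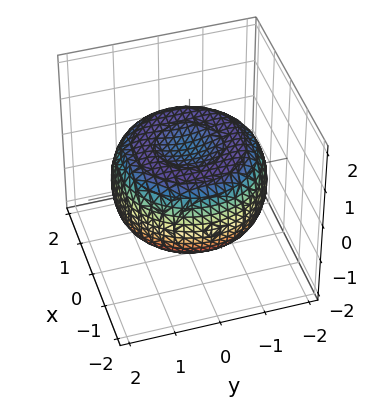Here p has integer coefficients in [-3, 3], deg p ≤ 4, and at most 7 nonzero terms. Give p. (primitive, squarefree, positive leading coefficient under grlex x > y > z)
(a) deg p = 4.
(b) Symmetries: the surface is invariant under rotation about z: p = q(x² + y², z).
(c) Observable constraints: a circular section at z = 1 has radius exactly 1.
(d) Fitting integer coefficients to these (and the overall shape) gives p.

x^4 + 2*x^2*y^2 + y^4 - 2*x^2 - 2*y^2 + 3*z^2 - 2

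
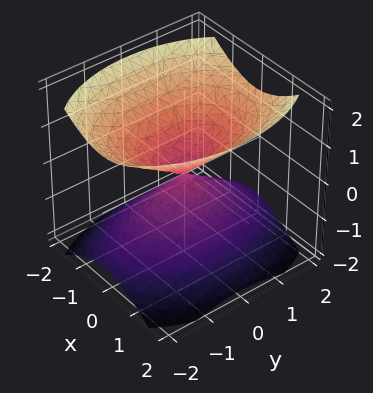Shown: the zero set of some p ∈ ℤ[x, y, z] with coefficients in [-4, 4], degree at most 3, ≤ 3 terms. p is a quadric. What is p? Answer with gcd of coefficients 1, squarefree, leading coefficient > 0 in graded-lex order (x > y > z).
2*x^2 + y^2 - 2*z^2

The picture has 2 separate pieces. They look like related sheets of one shape, so recover p as a whole.
The degree is 2 — a double cone through the origin; a quadric.
Symmetries: it's symmetric under y → −y, forcing even powers of y; mirror symmetry z ↦ −z ⇒ only even powers of z; mirror symmetry x ↦ −x ⇒ only even powers of x.
From the visible intercepts: it meets the x-axis at x = 0 (among the integer gridlines); one z-axis crossing is at z = 0; it crosses the y-axis at the gridline y = 0.
Together with the visible shape, these determine p as stated.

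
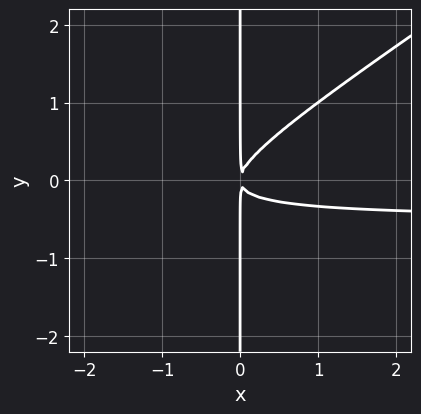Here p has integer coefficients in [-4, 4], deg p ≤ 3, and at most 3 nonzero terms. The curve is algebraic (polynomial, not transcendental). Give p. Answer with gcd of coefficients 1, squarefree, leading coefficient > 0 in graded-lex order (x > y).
2*x^2*y - 3*x*y^2 + x^2

deg p = 3. No degree-2 curve has this shape.
From the axis intercepts and sections: the visible y-axis segment lies entirely on the curve.
Matching integer coefficients to the picture gives p.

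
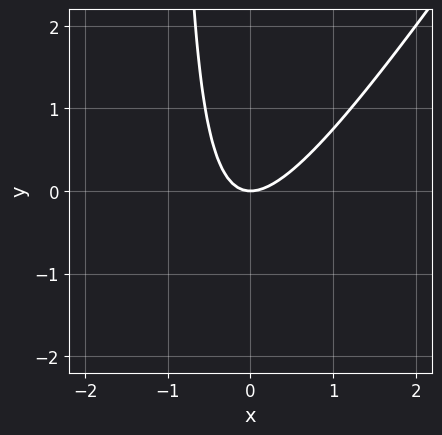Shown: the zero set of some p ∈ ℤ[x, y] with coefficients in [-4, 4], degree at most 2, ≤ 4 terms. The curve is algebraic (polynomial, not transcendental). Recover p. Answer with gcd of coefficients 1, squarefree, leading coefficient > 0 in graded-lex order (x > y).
3*x^2 - 2*x*y - 2*y

1. deg p = 2. A generic line meets the curve in up to 2 points.
2. Reading off the gridlines: one y-axis crossing is at y = 0; it meets the x-axis at x = 0 (among the integer gridlines).
3. Solving for integer coefficients yields p as stated.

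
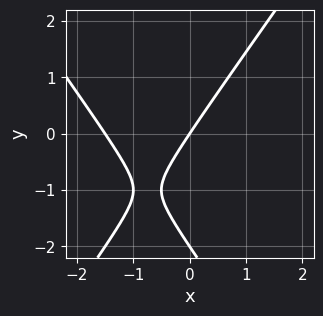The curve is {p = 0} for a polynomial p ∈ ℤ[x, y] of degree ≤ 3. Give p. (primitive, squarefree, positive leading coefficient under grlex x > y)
2*x^2 - y^2 + 3*x - 2*y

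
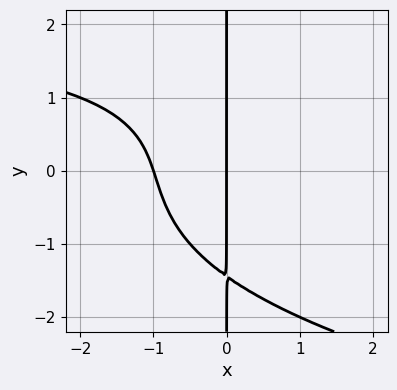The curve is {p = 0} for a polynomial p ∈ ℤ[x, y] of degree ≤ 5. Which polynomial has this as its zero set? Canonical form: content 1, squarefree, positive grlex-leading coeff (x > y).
x*y^3 - x^2*y + 3*x^2 + 3*x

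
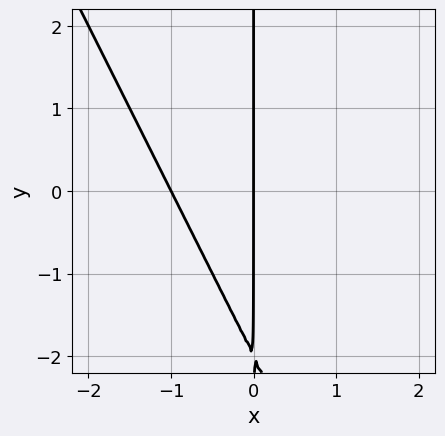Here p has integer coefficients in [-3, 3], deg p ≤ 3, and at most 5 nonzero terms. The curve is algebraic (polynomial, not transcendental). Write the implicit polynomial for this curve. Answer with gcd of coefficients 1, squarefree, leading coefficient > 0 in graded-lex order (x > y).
2*x^2 + x*y + 2*x

First, the degree is 2 — a generic line meets the curve in up to 2 points.
Then, reading off the gridlines: the x-axis gridline crossings are at x ∈ {-1, 0}; every point of the y-axis in the box is on the curve.
Finally, fitting integer coefficients to these (and the overall shape) gives p.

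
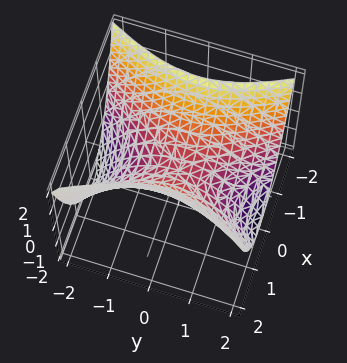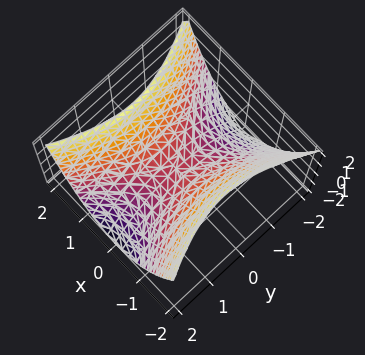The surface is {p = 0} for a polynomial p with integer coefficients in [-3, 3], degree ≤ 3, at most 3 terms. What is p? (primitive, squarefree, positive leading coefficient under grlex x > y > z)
2*x^2 - y^2 - 2*z

First, degree: a hyperbolic paraboloid; a quadric, so deg p = 2.
Next, symmetries: the y ↦ −y reflection is a symmetry, so y appears only in even powers; the x ↦ −x reflection is a symmetry, so x appears only in even powers.
Next, reading off the gridlines: one z-axis crossing is at z = 0; it meets the x-axis at x = 0 (among the integer gridlines); it crosses the y-axis at the gridline y = 0.
Finally, the integer polynomial consistent with all of this is the stated p.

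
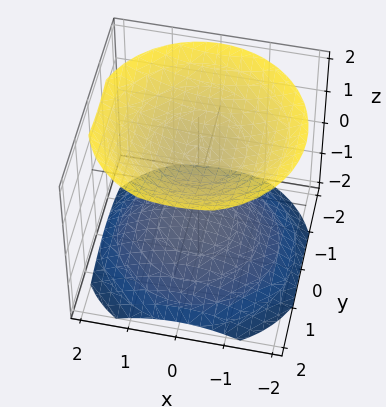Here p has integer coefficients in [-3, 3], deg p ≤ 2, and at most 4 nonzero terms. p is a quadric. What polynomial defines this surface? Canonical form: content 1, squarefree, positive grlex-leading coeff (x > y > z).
First, I count 2 distinct pieces. They look like related sheets of one shape, so recover p as a whole.
Then, the degree is 2 — two separate bowl-shaped sheets opening away from each other; a quadric.
Next, symmetries: it's symmetric under z → −z, forcing even powers of z; every cross-section ⟂ z is a circle, so x, y appear only via x² + y².
Next, reading off the gridlines: it misses every integer gridline on the y-axis; it misses every integer gridline on the x-axis; the z-axis gridline crossings are at z ∈ {-1, 1}.
Finally, assembling these constraints gives the stated polynomial.

2*x^2 + 2*y^2 - 3*z^2 + 3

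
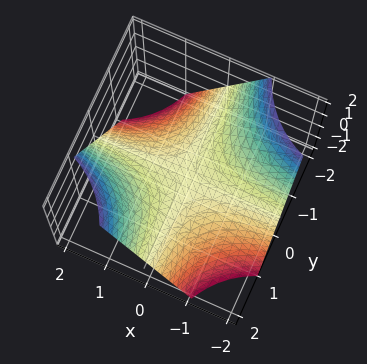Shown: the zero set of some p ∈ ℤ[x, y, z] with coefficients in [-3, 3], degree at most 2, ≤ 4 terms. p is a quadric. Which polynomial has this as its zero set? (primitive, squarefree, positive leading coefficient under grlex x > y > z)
x*y - z

The degree is 2 — a hyperbolic paraboloid; a quadric.
Checking where it meets the axes: one z-axis crossing is at z = 0; every point of the y-axis in the box is on the surface; the visible x-axis segment lies entirely on the surface.
Solving for integer coefficients yields p as stated.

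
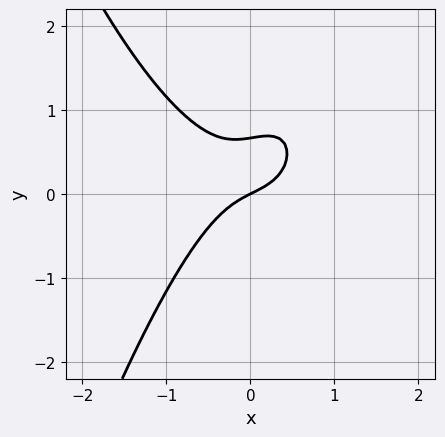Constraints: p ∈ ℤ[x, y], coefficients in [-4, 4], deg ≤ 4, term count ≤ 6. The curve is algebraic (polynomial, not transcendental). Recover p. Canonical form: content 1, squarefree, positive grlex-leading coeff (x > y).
3*x^3 - 2*x*y + 3*y^2 + x - 2*y

(a) Degree: a generic line meets the curve in up to 3 points, so deg p = 3.
(b) Checking where it meets the axes: one y-axis crossing is at y = 0; one x-axis crossing is at x = 0.
(c) The integer polynomial consistent with all of this is the stated p.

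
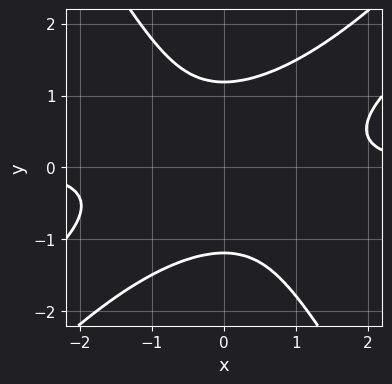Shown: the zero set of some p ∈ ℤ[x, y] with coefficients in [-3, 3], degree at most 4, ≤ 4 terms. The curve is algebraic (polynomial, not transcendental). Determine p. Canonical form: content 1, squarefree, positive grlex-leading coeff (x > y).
x^3*y - 2*x^2*y^2 + y^4 - 2

deg p = 4. No degree-3 curve has this shape.
Checking where it meets the axes: no x-intercept at any integer in the box.
Together with the visible shape, these determine p as stated.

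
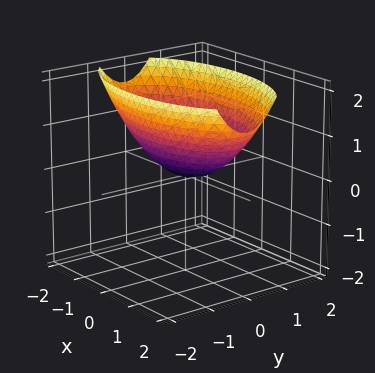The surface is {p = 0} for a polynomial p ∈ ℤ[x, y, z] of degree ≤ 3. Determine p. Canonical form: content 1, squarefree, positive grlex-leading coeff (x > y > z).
(a) The degree is 2 — a paraboloid; a quadric.
(b) Symmetries: mirror symmetry y ↦ −y ⇒ only even powers of y; it's symmetric under x → −x, forcing even powers of x.
(c) Against the integer gridlines: it crosses the x-axis at the gridline x = 0; it meets the y-axis at y = 0 (among the integer gridlines).
(d) Solving for integer coefficients yields p as stated.

x^2 + 3*y^2 - 3*z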